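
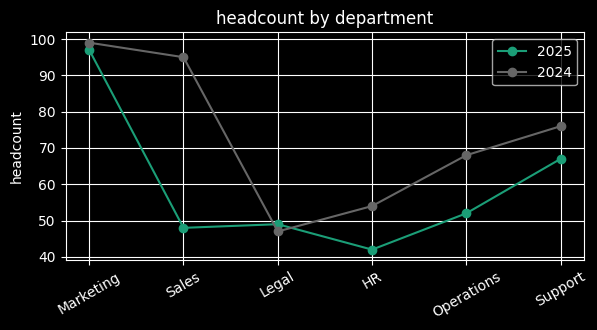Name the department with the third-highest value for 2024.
Top 4 for 2024: Marketing ≈ 100, Sales ≈ 95, Support ≈ 75, Operations ≈ 70.

Support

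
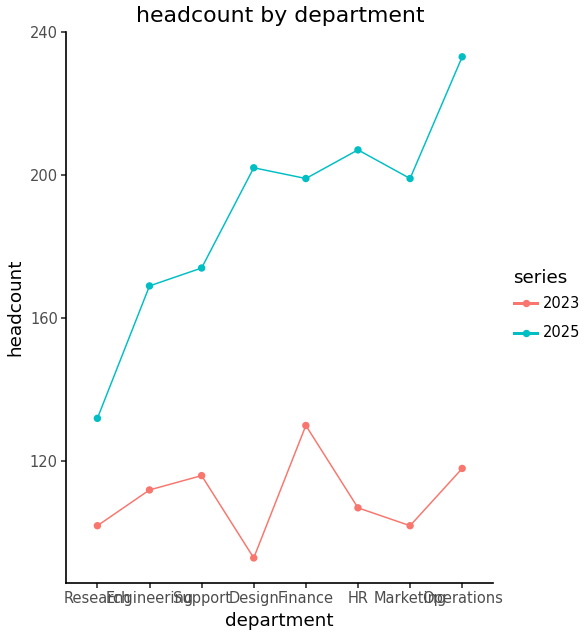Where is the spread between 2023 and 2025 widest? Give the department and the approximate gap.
Operations, ≈ 120

Operations: 2023 ≈ 120, 2025 ≈ 240 → gap ≈ 120. Next-largest (Design) is only ≈ 100.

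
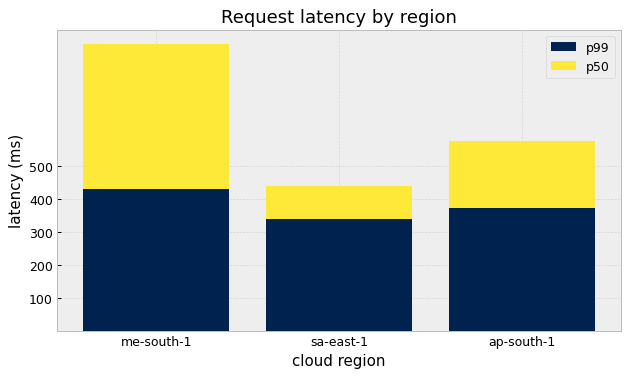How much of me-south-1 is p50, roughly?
p50 top ≈ 900, bottom ≈ 400; segment ≈ 500.

≈ 500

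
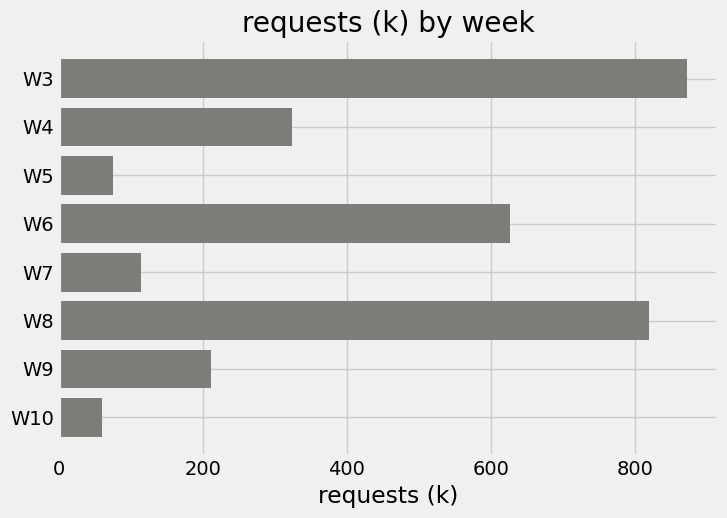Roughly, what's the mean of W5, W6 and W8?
(100 + 600 + 800) / 3 ≈ 500.

≈ 500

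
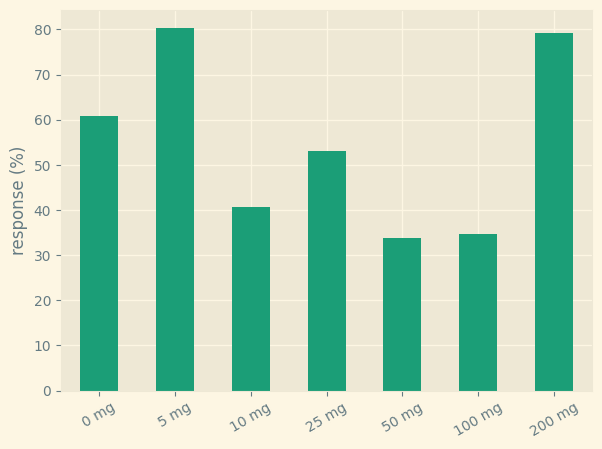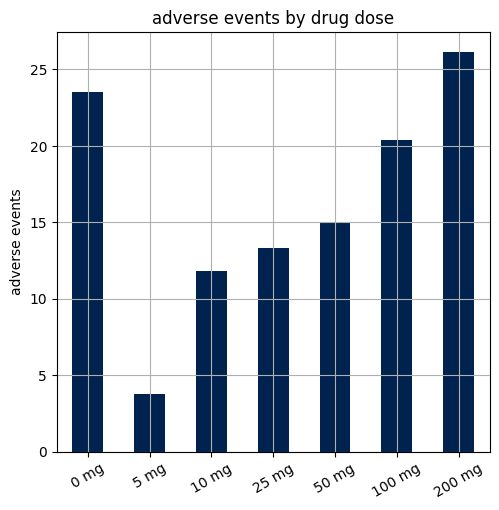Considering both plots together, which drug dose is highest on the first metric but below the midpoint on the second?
Chart 2 median adverse events ≈ 15; below-median drug doses: 5 mg, 10 mg, 25 mg. Among those, 5 mg has the highest response (%) (≈ 80).

5 mg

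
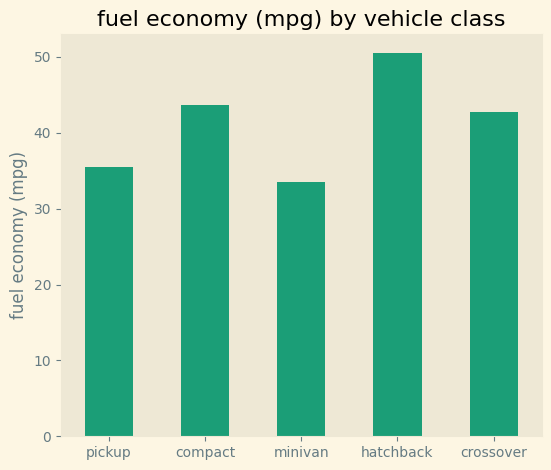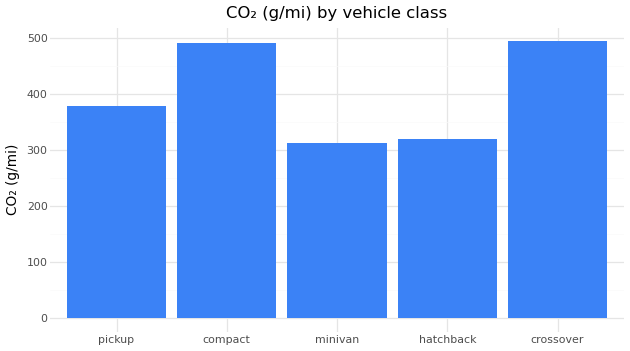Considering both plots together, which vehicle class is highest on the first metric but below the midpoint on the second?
Chart 2 median CO₂ (g/mi) ≈ 400; below-median vehicle classes: minivan, hatchback. Among those, hatchback has the highest fuel economy (mpg) (≈ 50).

hatchback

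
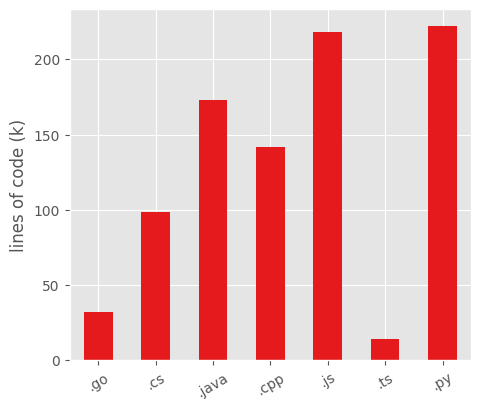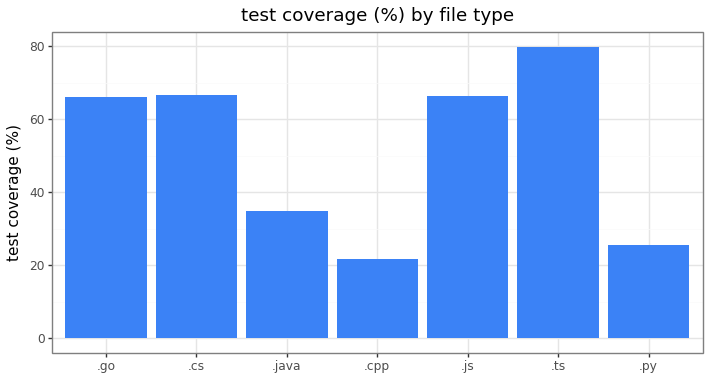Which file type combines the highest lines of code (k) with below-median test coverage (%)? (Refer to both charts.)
Chart 2 median test coverage (%) ≈ 70; below-median file types: .java, .cpp, .py. Among those, .py has the highest lines of code (k) (≈ 225).

.py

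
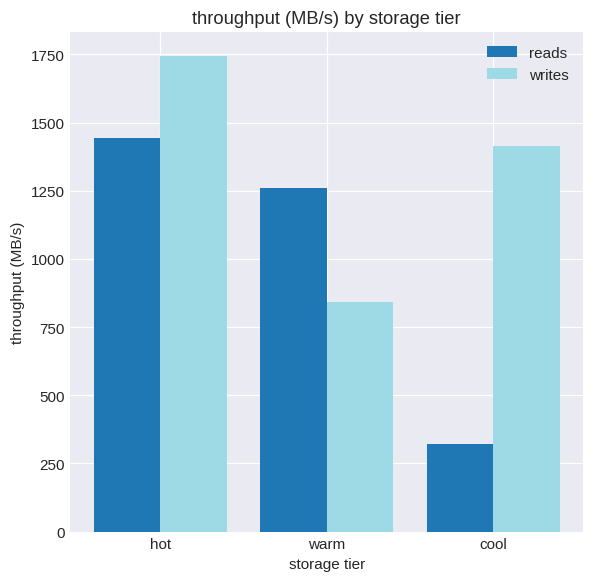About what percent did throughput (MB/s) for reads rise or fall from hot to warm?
hot ≈ 1400, warm ≈ 1200; (1200 − 1400) / 1400 ≈ -14.3%.

≈ -14.3%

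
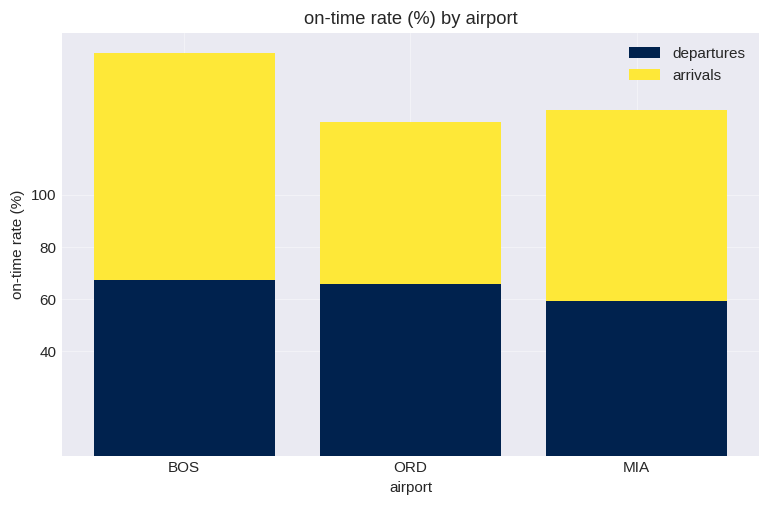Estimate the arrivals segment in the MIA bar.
arrivals top ≈ 140, bottom ≈ 60; segment ≈ 80.

≈ 80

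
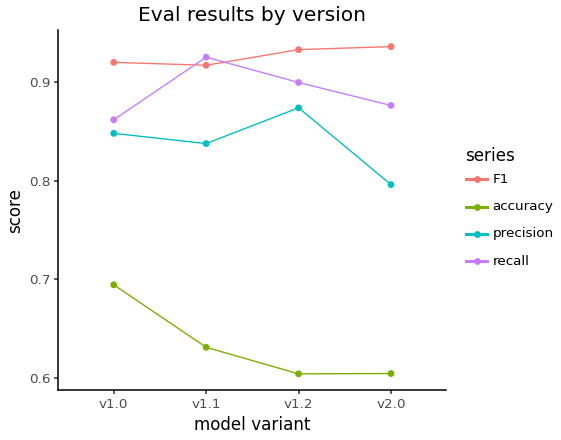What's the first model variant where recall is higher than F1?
v1.0: recall ≈ 0.85 vs F1 ≈ 0.90 (not yet); v1.1: recall ≈ 0.95 vs F1 ≈ 0.90 (first crossover).

v1.1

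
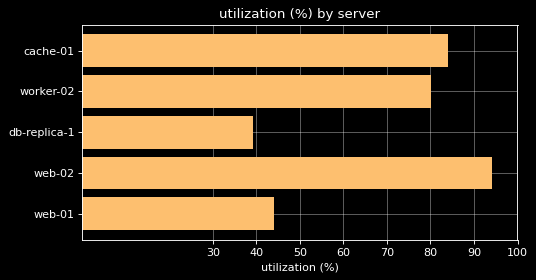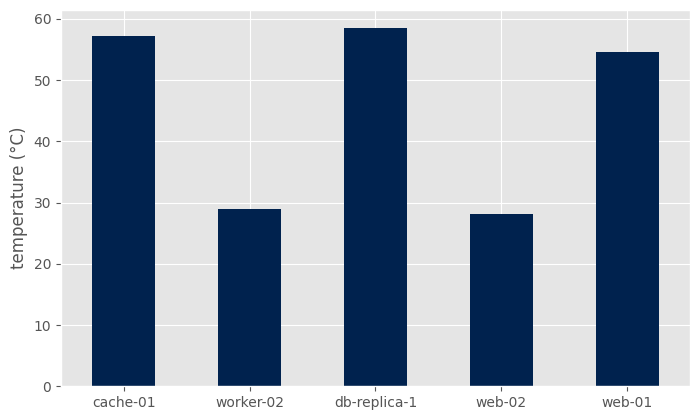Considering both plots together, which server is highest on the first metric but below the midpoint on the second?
Chart 2 median temperature (°C) ≈ 50; below-median servers: worker-02, web-02. Among those, web-02 has the highest utilization (%) (≈ 90).

web-02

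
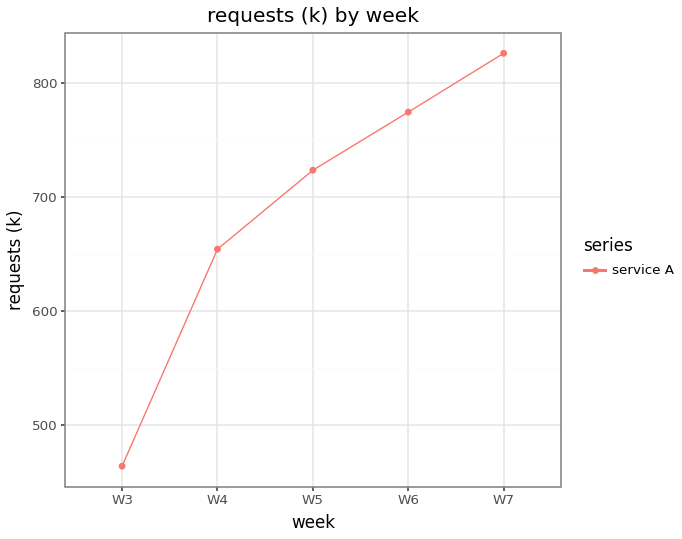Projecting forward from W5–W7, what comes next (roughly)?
≈ 925

Last three: 700, 750, 850 → slope ≈ 75/step → next ≈ 925.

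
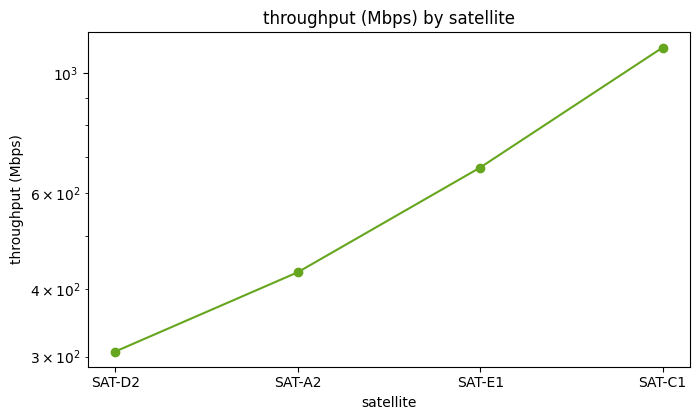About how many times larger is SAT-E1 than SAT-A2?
≈ 1.75×

SAT-E1 ≈ 700, SAT-A2 ≈ 400; 700/400 ≈ 1.75.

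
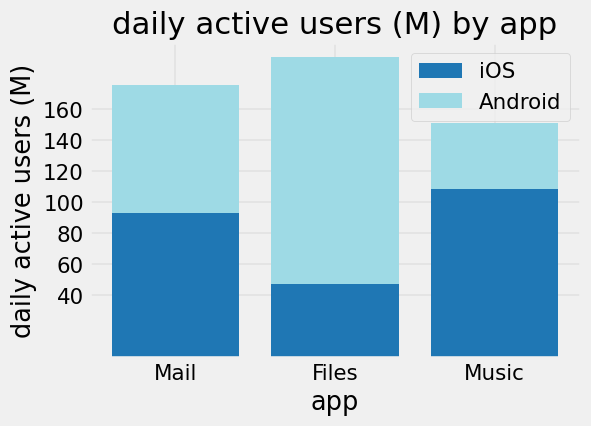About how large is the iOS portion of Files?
iOS top ≈ 40, bottom ≈ 0; segment ≈ 40.

≈ 40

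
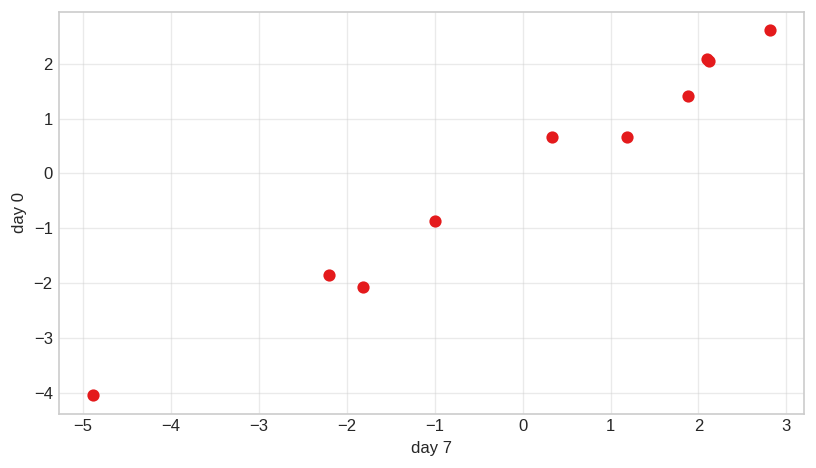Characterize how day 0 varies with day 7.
positive, strong

Points are positively correlated; strong (|r| ≈ 1.0).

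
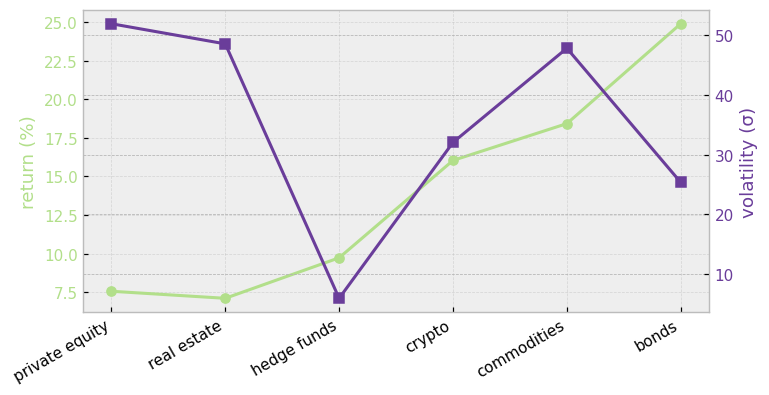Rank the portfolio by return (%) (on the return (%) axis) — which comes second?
Top 3 (on the return (%) axis): bonds ≈ 24, commodities ≈ 18, crypto ≈ 16.

commodities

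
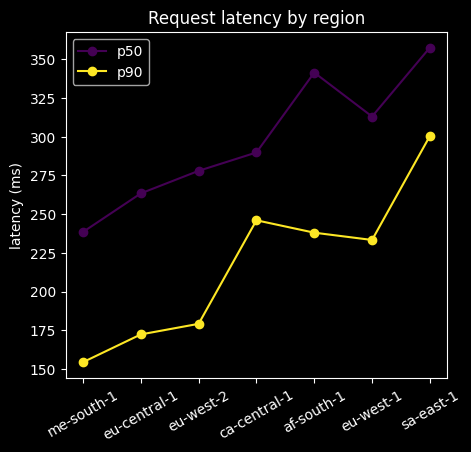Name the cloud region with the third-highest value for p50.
Top 4 for p50: sa-east-1 ≈ 360, af-south-1 ≈ 340, eu-west-1 ≈ 320, ca-central-1 ≈ 280.

eu-west-1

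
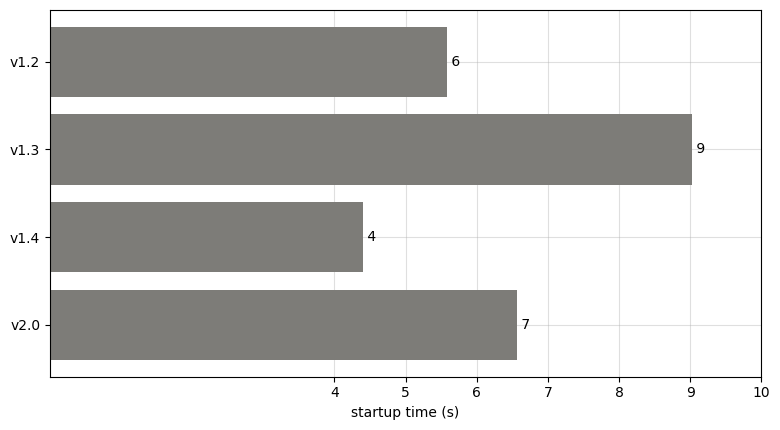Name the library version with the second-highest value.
Top 3: v1.3 ≈ 9, v2.0 ≈ 7, v1.2 ≈ 6.

v2.0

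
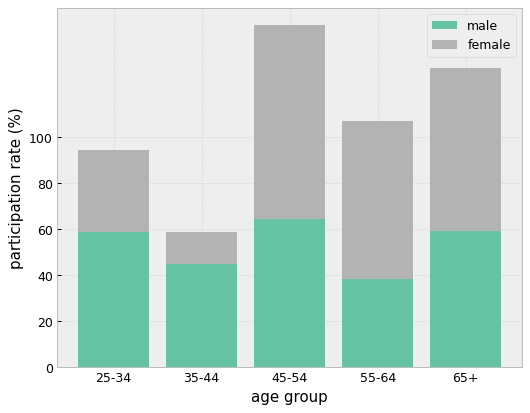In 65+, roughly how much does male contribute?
male top ≈ 60, bottom ≈ 0; segment ≈ 60.

≈ 60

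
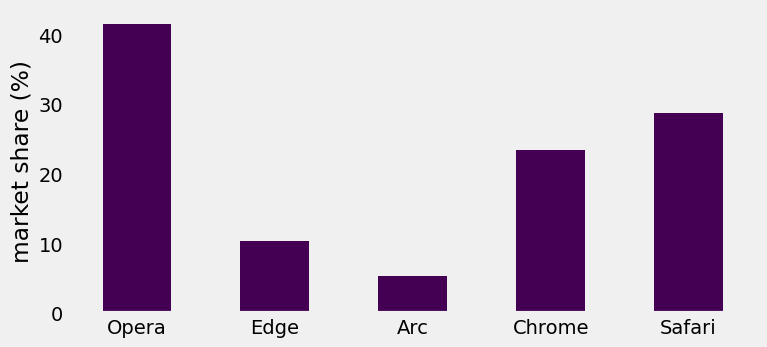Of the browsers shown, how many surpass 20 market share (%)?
Above 20: Opera, Chrome, Safari.

3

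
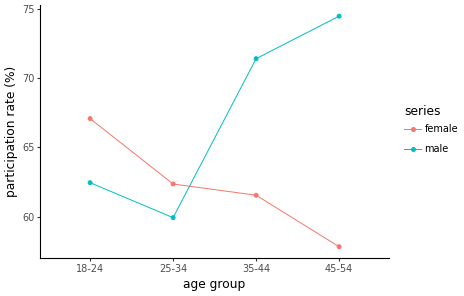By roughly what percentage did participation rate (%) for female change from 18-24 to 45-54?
18-24 ≈ 68, 45-54 ≈ 58; (58 − 68) / 68 ≈ -14.7%.

≈ -14.7%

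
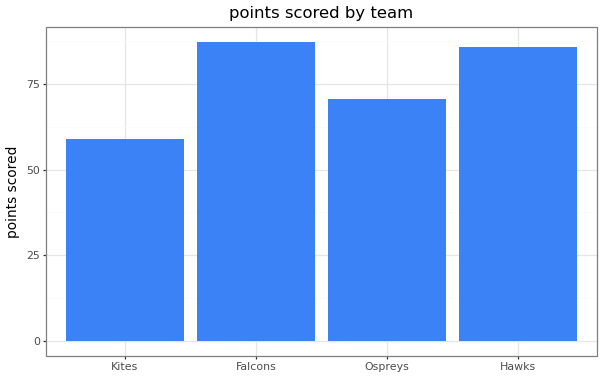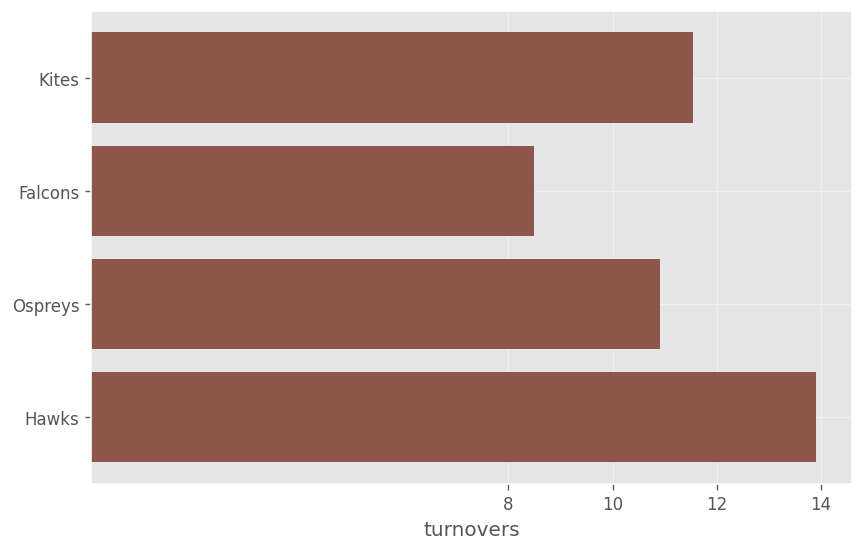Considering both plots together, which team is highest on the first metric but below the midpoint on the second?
Falcons

Chart 2 median turnovers ≈ 12; below-median teams: Falcons, Ospreys. Among those, Falcons has the highest points scored (≈ 90).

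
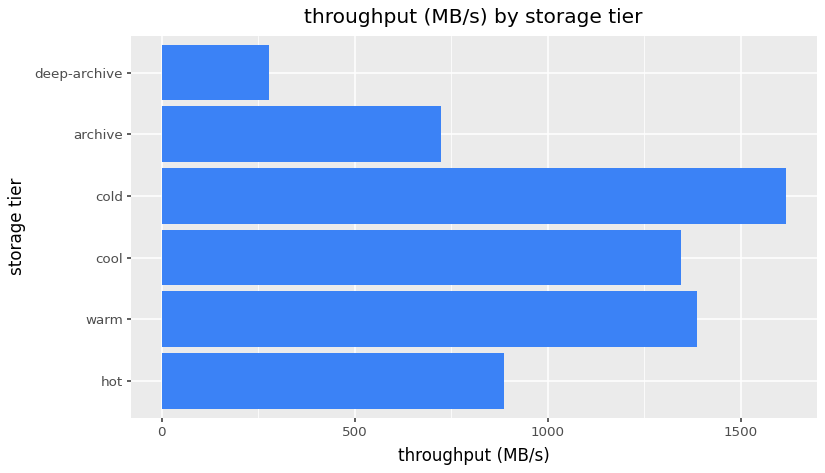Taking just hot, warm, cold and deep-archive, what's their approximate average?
≈ 1000

(800 + 1400 + 1600 + 200) / 4 ≈ 1000.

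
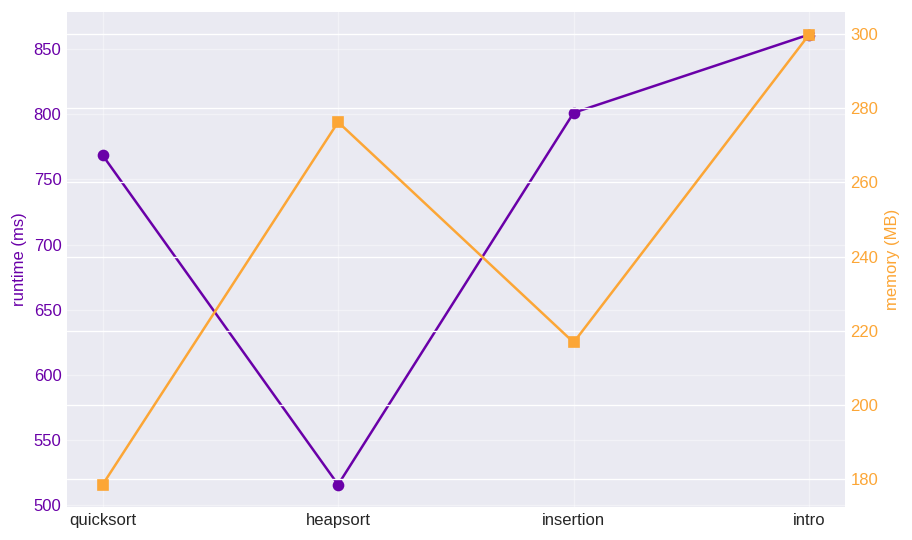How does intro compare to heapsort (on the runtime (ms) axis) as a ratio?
intro ≈ 850, heapsort ≈ 500; 850/500 ≈ 1.7.

≈ 1.7×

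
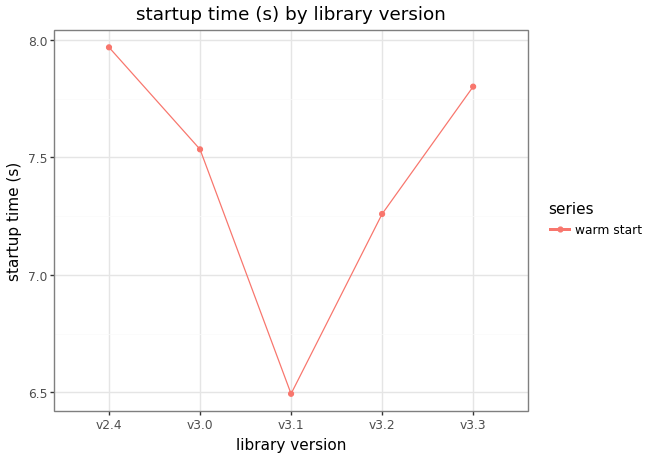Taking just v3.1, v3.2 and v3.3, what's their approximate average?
≈ 7.13

(6.4 + 7.2 + 7.8) / 3 ≈ 7.13.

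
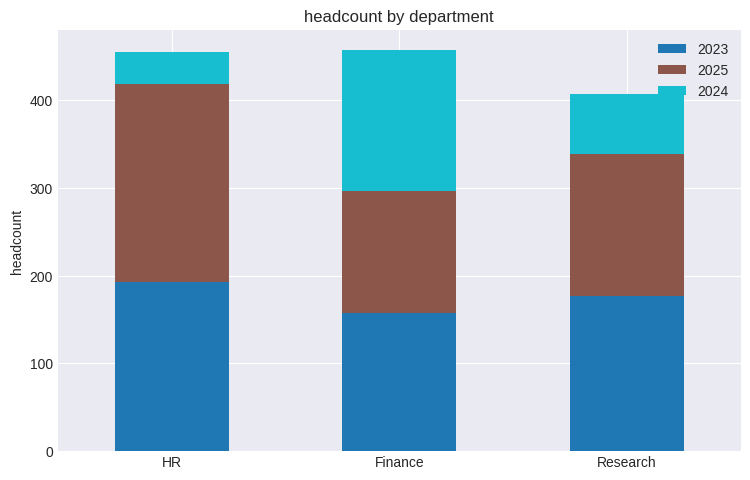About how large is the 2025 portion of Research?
2025 top ≈ 350, bottom ≈ 200; segment ≈ 150.

≈ 150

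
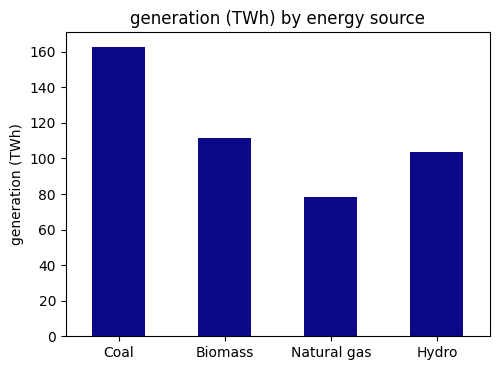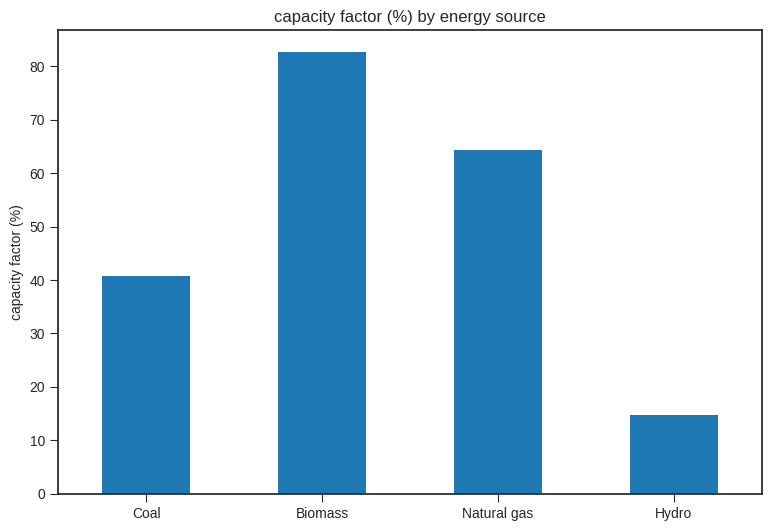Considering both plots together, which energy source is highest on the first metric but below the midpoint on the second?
Chart 2 median capacity factor (%) ≈ 50; below-median energy sources: Coal, Hydro. Among those, Coal has the highest generation (TWh) (≈ 160).

Coal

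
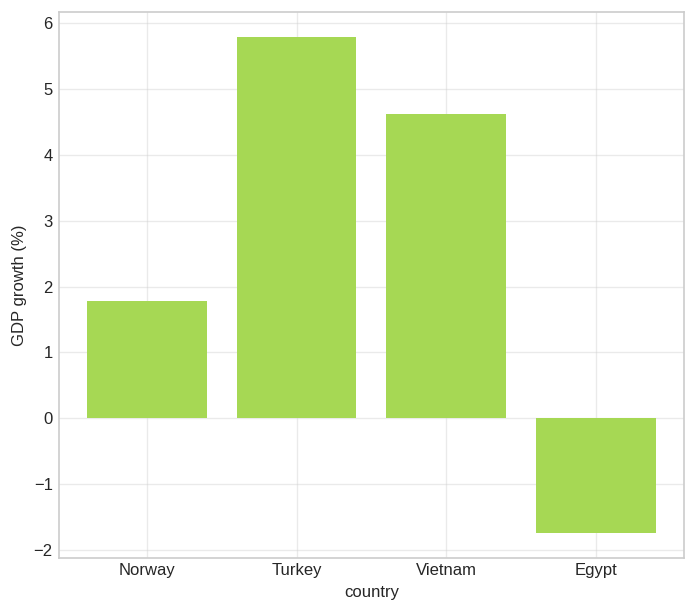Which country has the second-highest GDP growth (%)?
Top 3: Turkey ≈ 6, Vietnam ≈ 5, Norway ≈ 2.

Vietnam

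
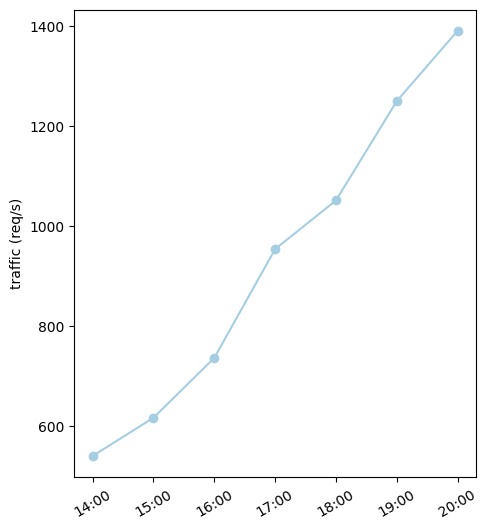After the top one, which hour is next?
19:00

Top 3: 20:00 ≈ 1400, 19:00 ≈ 1300, 18:00 ≈ 1100.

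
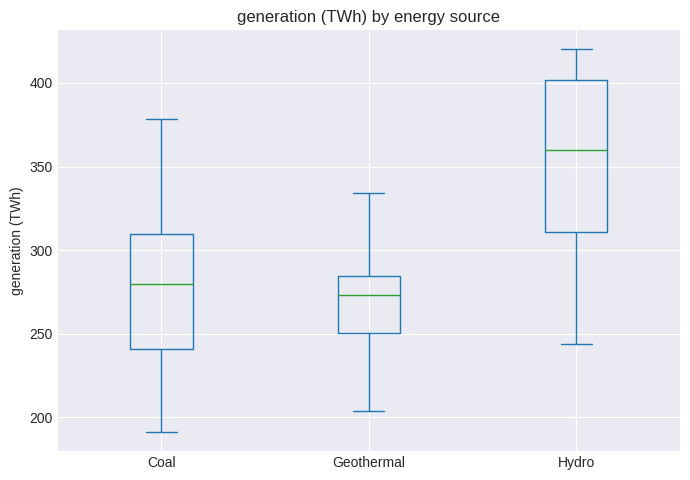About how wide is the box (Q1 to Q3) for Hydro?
≈ 90

Q3 ≈ 400, Q1 ≈ 310; IQR ≈ 90.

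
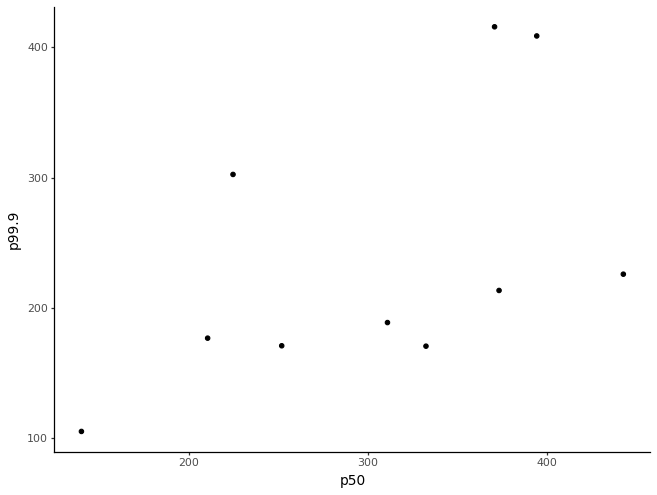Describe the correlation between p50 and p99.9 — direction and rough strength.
Points are positively correlated; moderate (|r| ≈ 0.5).

positive, moderate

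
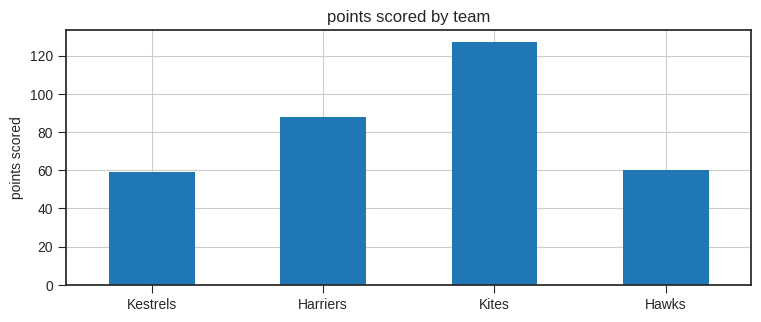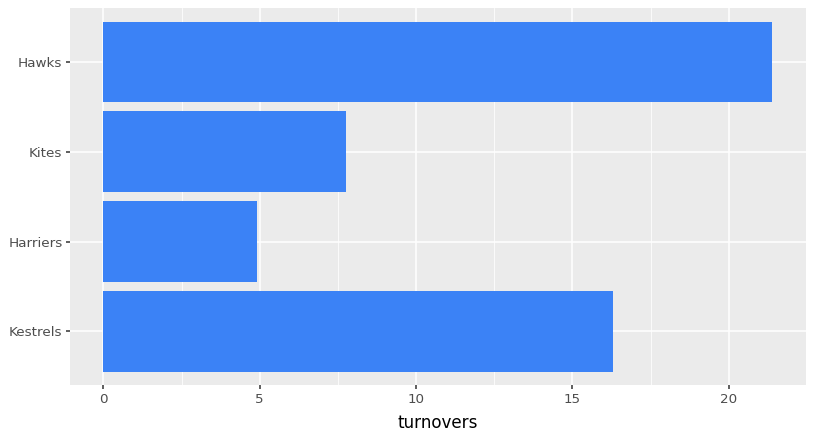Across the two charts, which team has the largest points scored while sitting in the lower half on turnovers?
Kites

Chart 2 median turnovers ≈ 12; below-median teams: Harriers, Kites. Among those, Kites has the highest points scored (≈ 120).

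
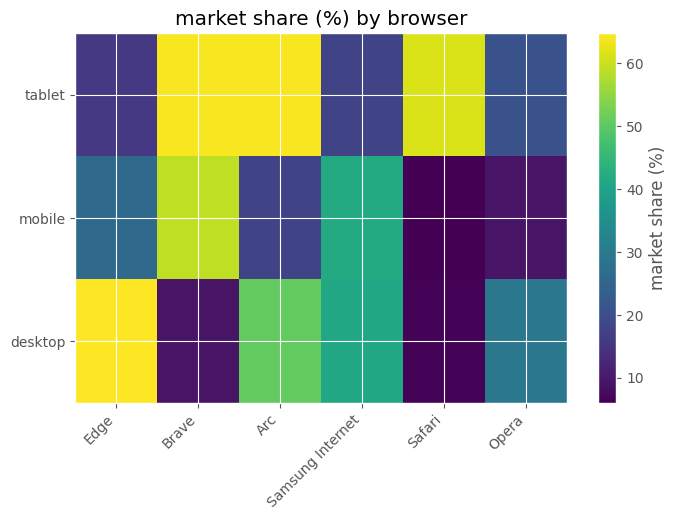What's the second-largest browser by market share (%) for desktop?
Top 3 for desktop: Edge ≈ 65, Arc ≈ 50, Samsung Internet ≈ 40.

Arc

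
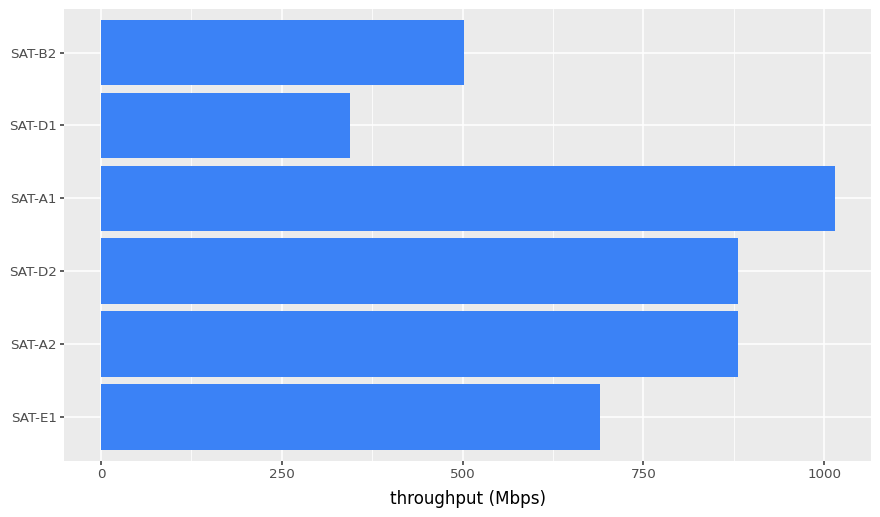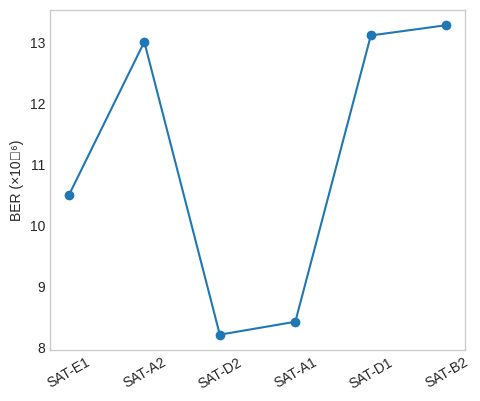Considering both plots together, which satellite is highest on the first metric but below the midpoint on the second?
SAT-A1

Chart 2 median BER (×10⁻⁶) ≈ 12; below-median satellites: SAT-E1, SAT-D2, SAT-A1. Among those, SAT-A1 has the highest throughput (Mbps) (≈ 1000).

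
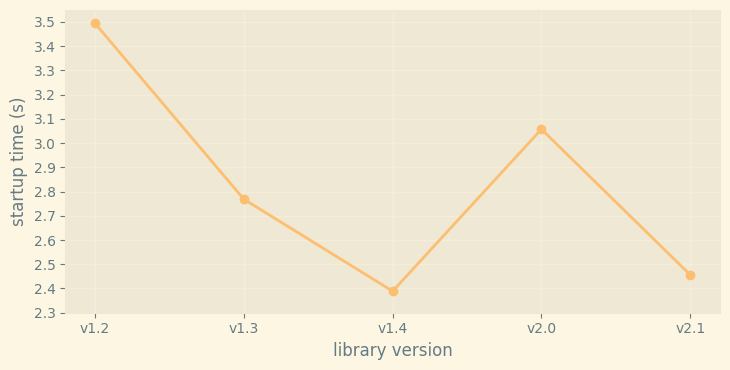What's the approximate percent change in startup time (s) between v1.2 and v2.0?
≈ -11.4%

v1.2 ≈ 3.5, v2.0 ≈ 3.1; (3.1 − 3.5) / 3.5 ≈ -11.4%.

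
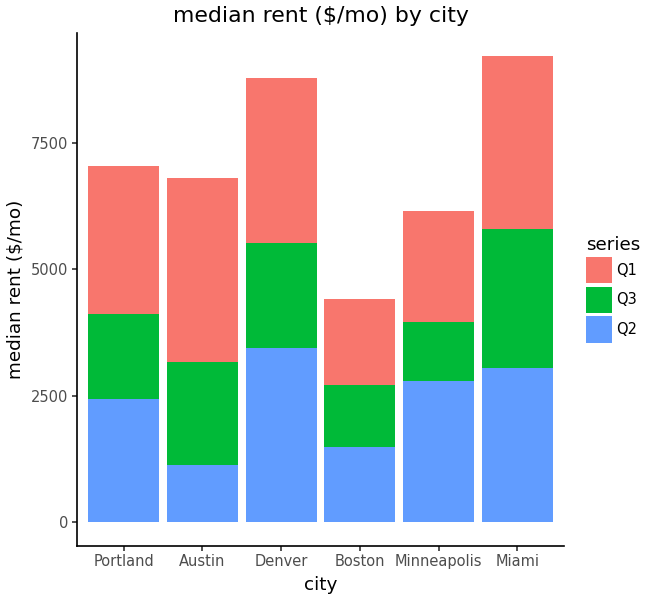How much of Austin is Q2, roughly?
≈ 1000

Q2 top ≈ 1000, bottom ≈ 0; segment ≈ 1000.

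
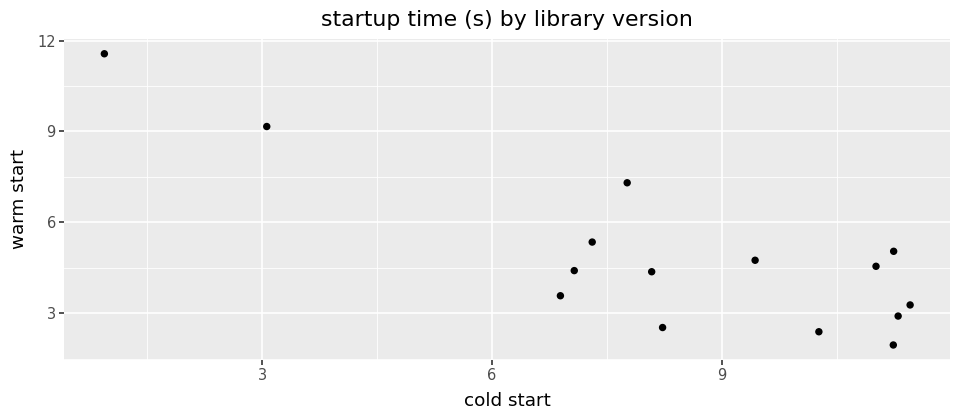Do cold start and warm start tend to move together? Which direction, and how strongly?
negative, strong

Points are negatively correlated; strong (|r| ≈ 0.8).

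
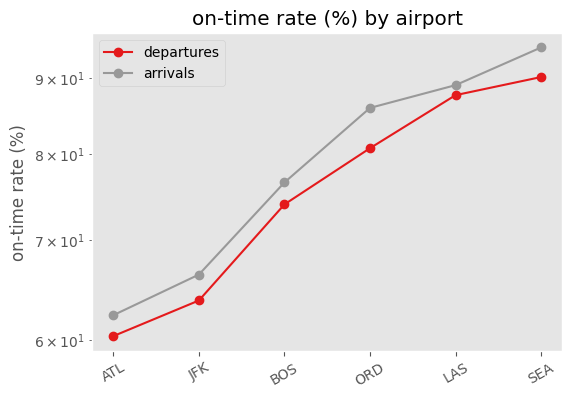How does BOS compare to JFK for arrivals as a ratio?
BOS ≈ 75, JFK ≈ 65; 75/65 ≈ 1.15.

≈ 1.15×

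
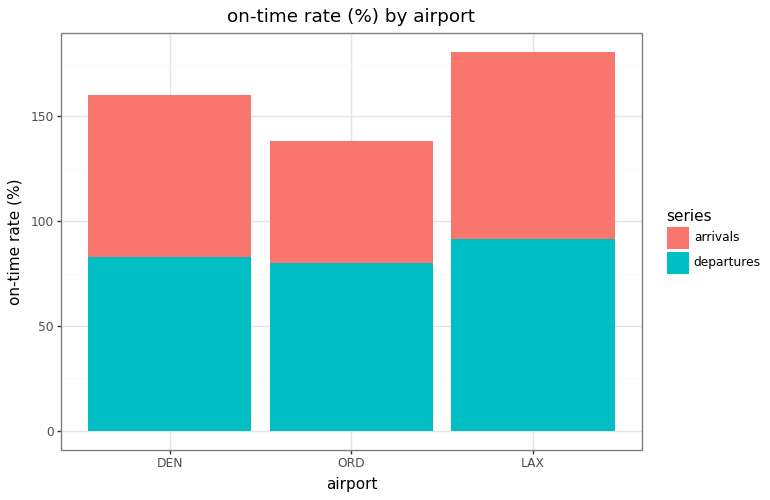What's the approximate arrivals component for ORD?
arrivals top ≈ 140, bottom ≈ 80; segment ≈ 60.

≈ 60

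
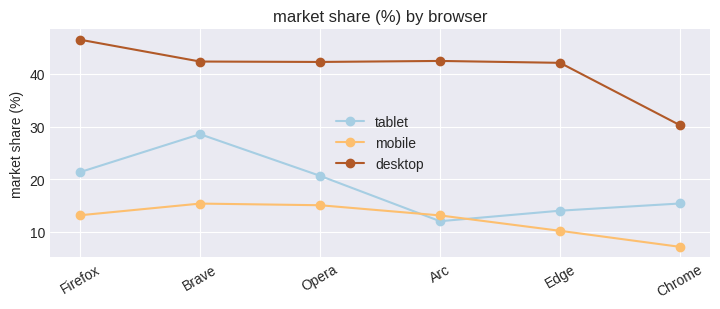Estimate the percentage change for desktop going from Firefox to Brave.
Firefox ≈ 45, Brave ≈ 40; (40 − 45) / 45 ≈ -11.1%.

≈ -11.1%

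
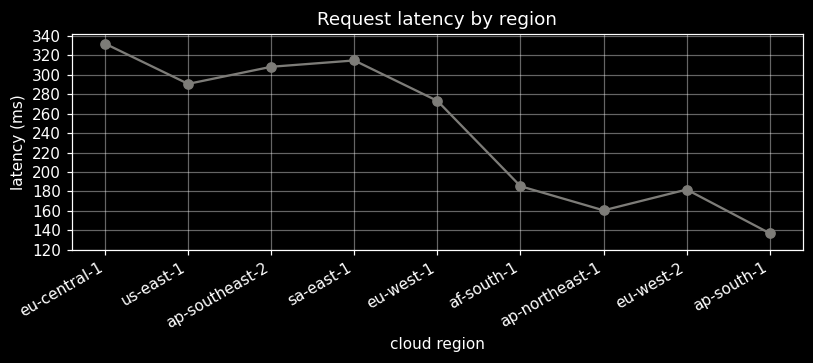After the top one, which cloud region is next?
sa-east-1

Top 3: eu-central-1 ≈ 340, sa-east-1 ≈ 320, ap-southeast-2 ≈ 300.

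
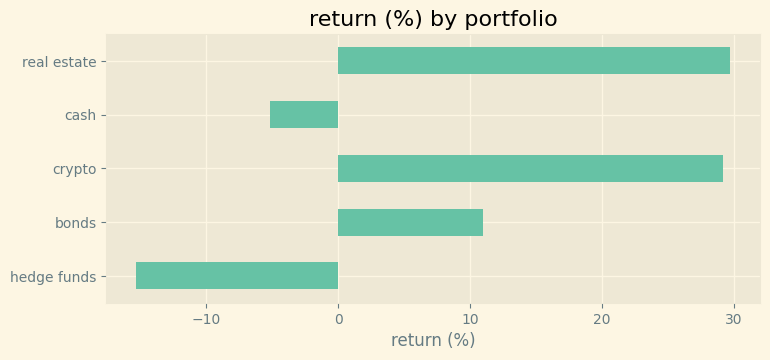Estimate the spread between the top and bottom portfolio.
Max real estate ≈ 30, min hedge funds ≈ -15; range ≈ 45.

≈ 45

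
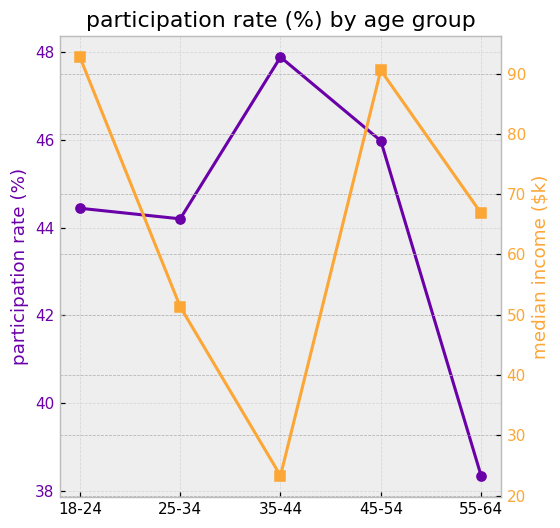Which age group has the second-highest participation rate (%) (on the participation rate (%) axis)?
Top 3 (on the participation rate (%) axis): 35-44 ≈ 48, 45-54 ≈ 46, 18-24 ≈ 44.

45-54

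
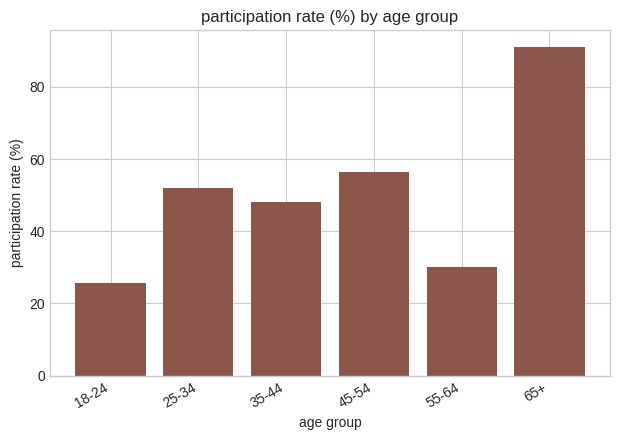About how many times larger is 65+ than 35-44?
65+ ≈ 90, 35-44 ≈ 50; 90/50 ≈ 1.8.

≈ 1.8×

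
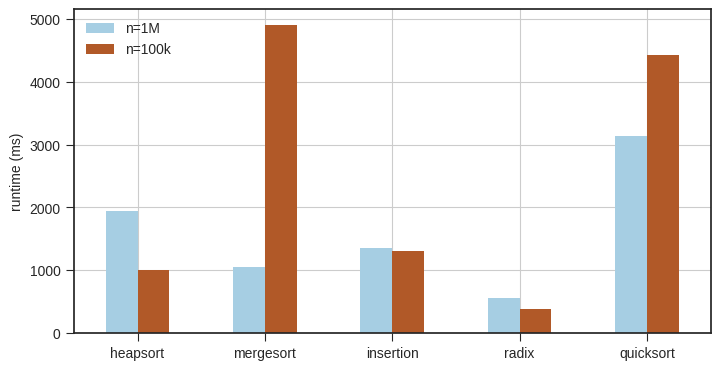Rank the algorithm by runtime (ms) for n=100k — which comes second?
Top 3 for n=100k: mergesort ≈ 5000, quicksort ≈ 4500, insertion ≈ 1500.

quicksort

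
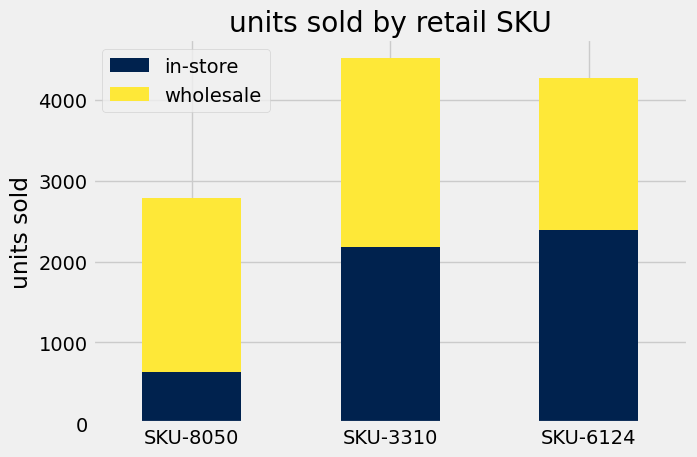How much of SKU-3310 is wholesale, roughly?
≈ 2500

wholesale top ≈ 4500, bottom ≈ 2000; segment ≈ 2500.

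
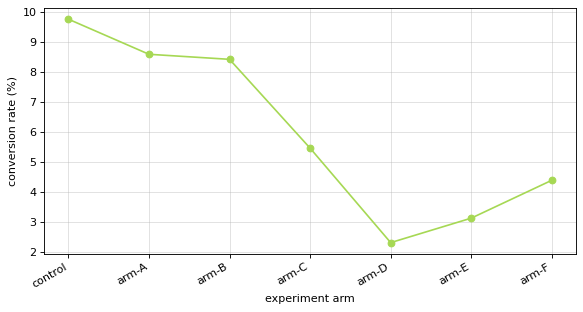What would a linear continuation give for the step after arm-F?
Last three: 2, 3, 4 → slope ≈ 1/step → next ≈ 5.

≈ 5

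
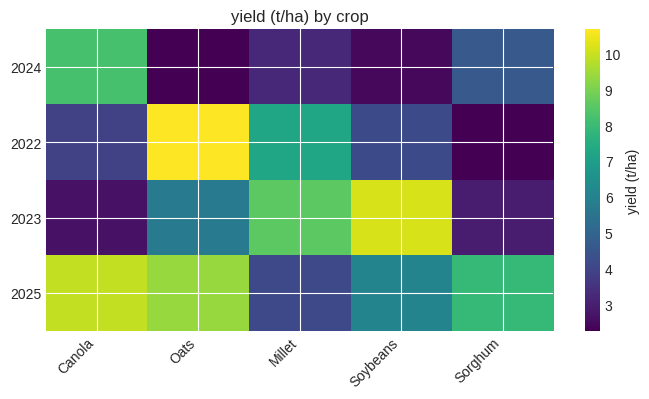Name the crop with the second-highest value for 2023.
Millet

Top 3 for 2023: Soybeans ≈ 10, Millet ≈ 9, Oats ≈ 6.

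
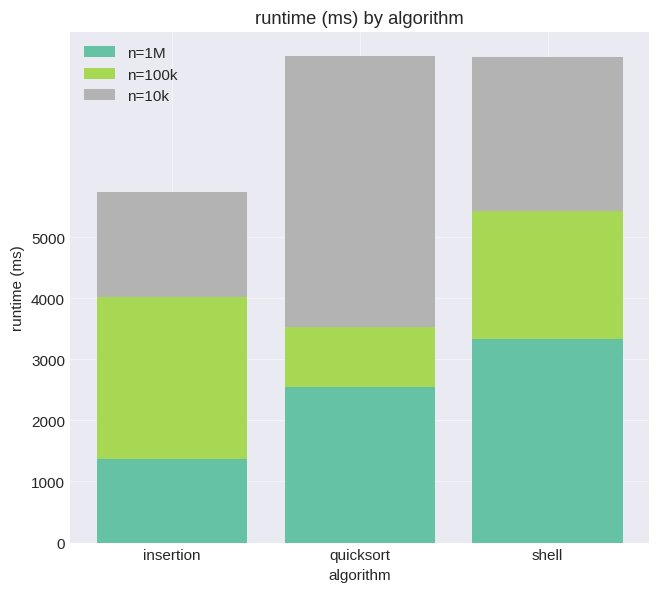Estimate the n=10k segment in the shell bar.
n=10k top ≈ 8000, bottom ≈ 5000; segment ≈ 3000.

≈ 3000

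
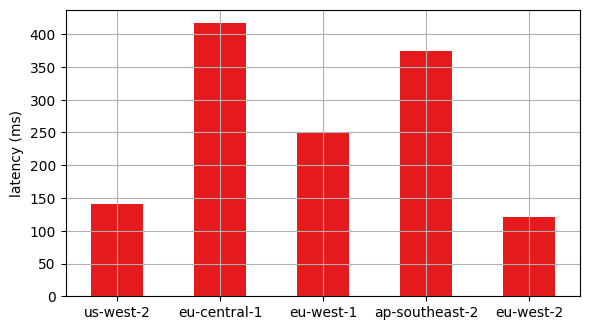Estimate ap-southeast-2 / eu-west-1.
ap-southeast-2 ≈ 350, eu-west-1 ≈ 250; 350/250 ≈ 1.4.

≈ 1.4×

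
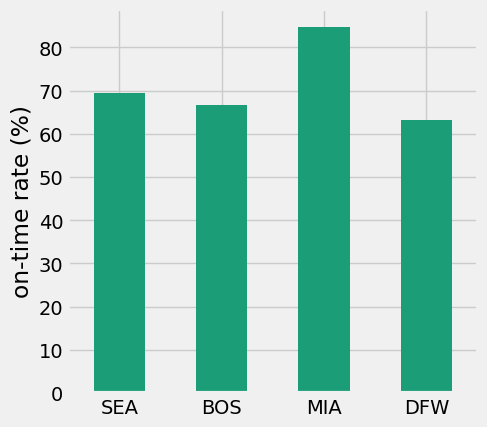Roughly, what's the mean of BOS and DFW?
(70 + 60) / 2 ≈ 65.

≈ 65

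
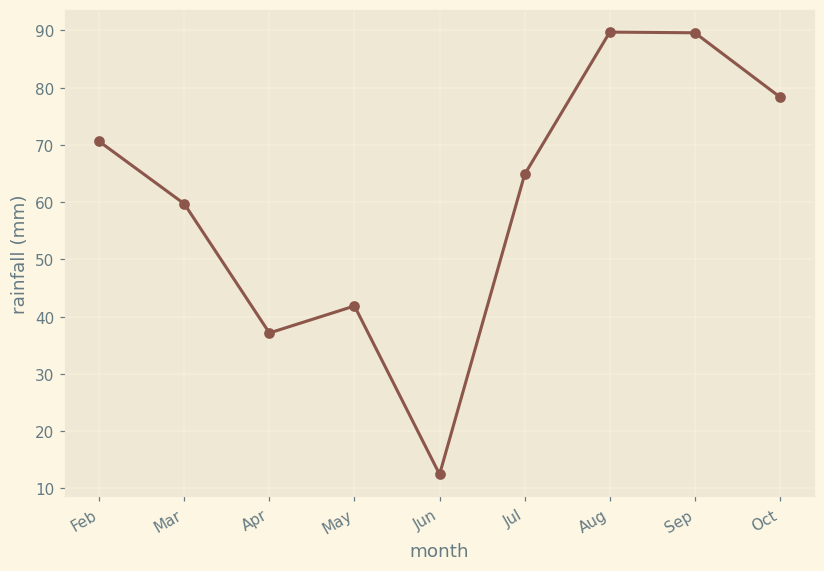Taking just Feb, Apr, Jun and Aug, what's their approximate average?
≈ 52

(70 + 40 + 10 + 90) / 4 ≈ 52.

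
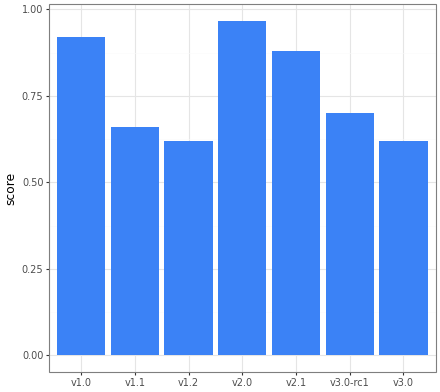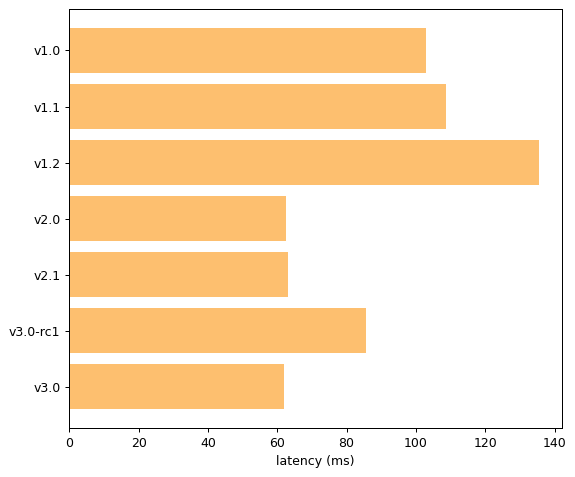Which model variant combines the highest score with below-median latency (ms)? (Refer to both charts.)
v2.0

Chart 2 median latency (ms) ≈ 80; below-median model variants: v2.0, v2.1, v3.0. Among those, v2.0 has the highest score (≈ 1).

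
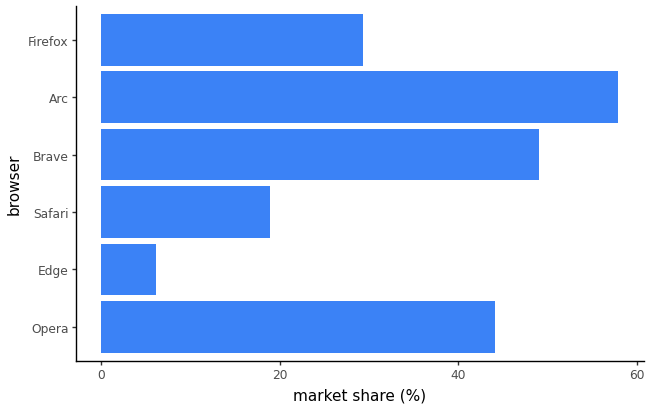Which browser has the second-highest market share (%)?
Top 3: Arc ≈ 60, Brave ≈ 50, Opera ≈ 45.

Brave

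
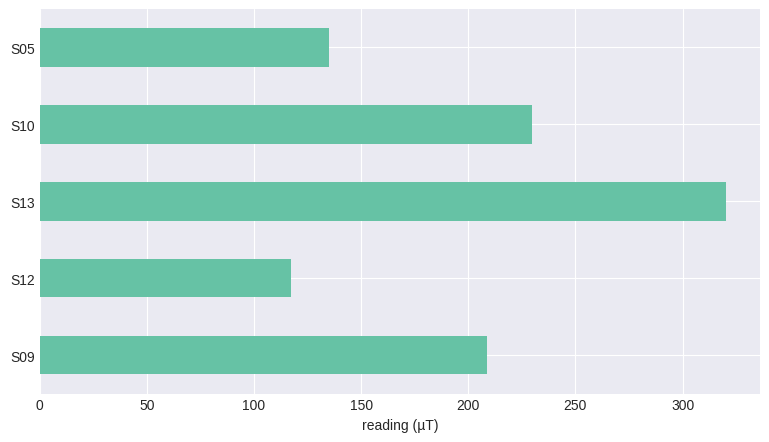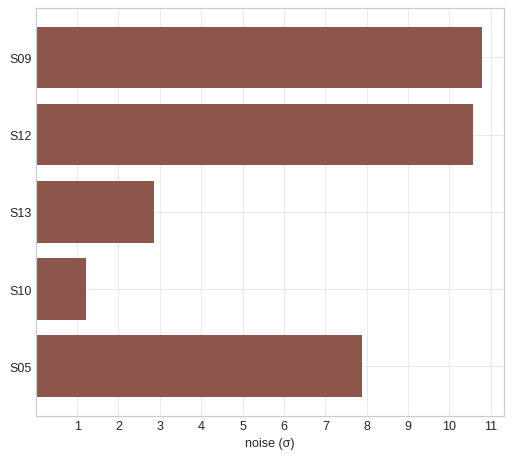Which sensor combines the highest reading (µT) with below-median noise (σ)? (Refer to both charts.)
Chart 2 median noise (σ) ≈ 8; below-median sensors: S13, S10. Among those, S13 has the highest reading (µT) (≈ 300).

S13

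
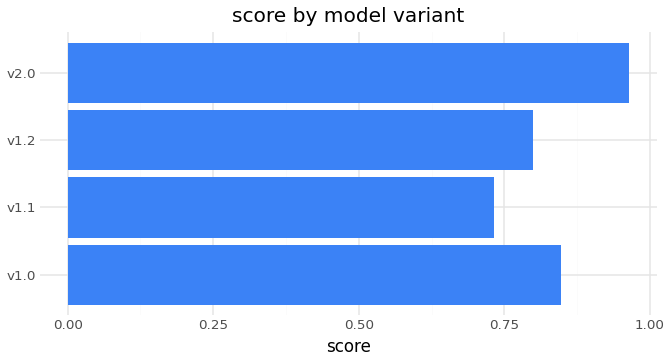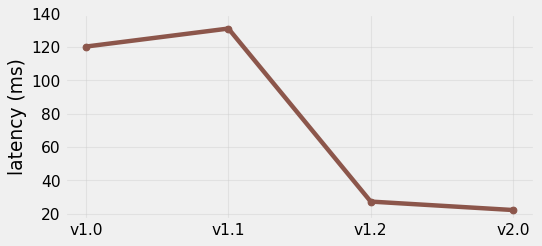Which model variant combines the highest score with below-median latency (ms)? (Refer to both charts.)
Chart 2 median latency (ms) ≈ 80; below-median model variants: v1.2, v2.0. Among those, v2.0 has the highest score (≈ 1).

v2.0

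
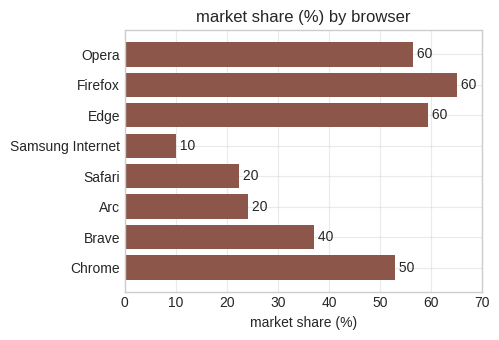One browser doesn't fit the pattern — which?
Samsung Internet ≈ 10; the rest sit between ≈ 20 and ≈ 60.

Samsung Internet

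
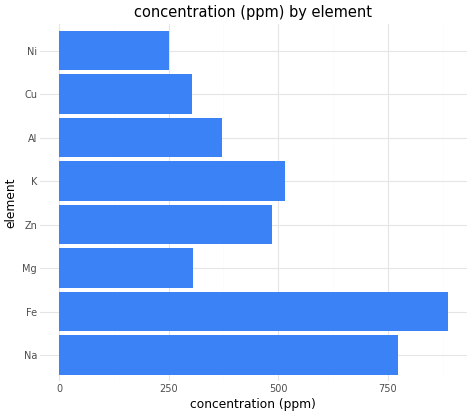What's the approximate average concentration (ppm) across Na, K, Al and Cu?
(800 + 500 + 400 + 300) / 4 ≈ 500.

≈ 500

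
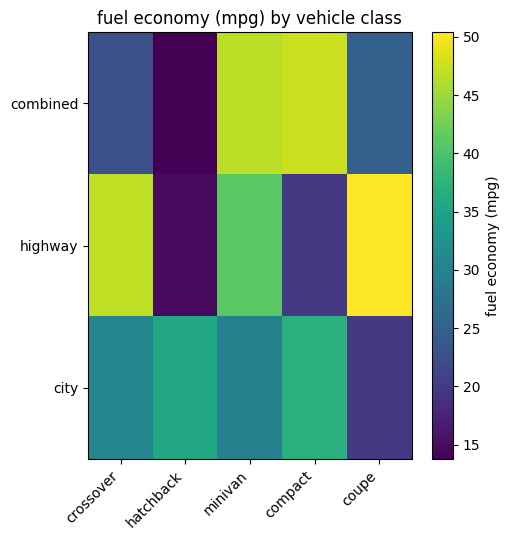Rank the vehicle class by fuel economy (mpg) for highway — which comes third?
Top 4 for highway: coupe ≈ 50, crossover ≈ 45, minivan ≈ 40, compact ≈ 20.

minivan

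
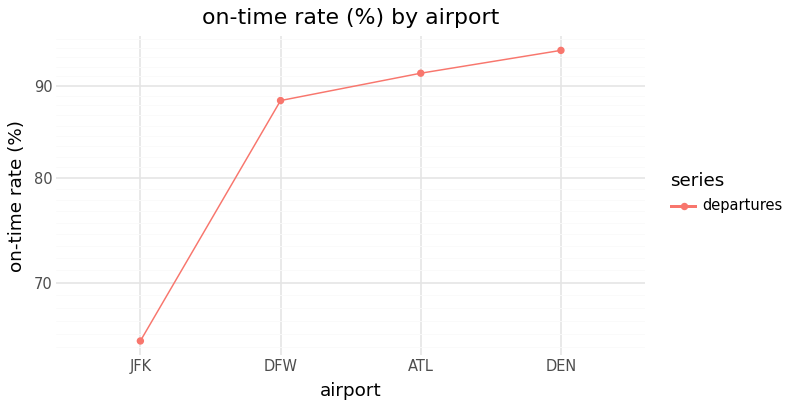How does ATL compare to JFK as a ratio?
ATL ≈ 90, JFK ≈ 65; 90/65 ≈ 1.38.

≈ 1.38×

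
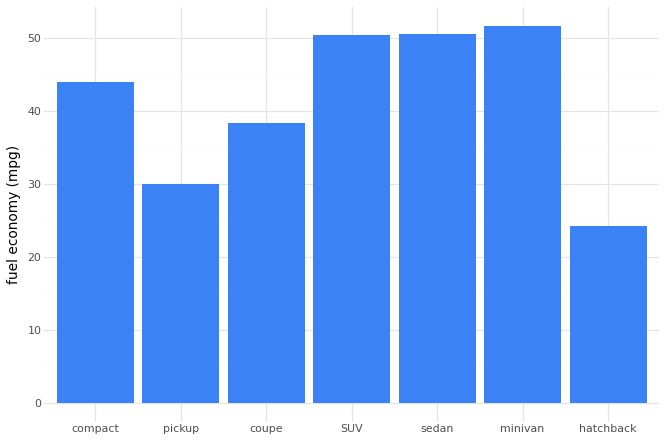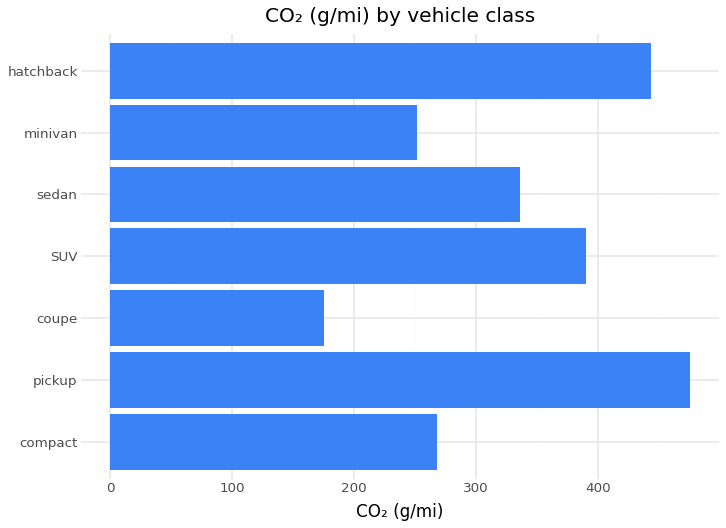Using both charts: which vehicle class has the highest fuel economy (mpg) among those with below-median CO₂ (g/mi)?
minivan

Chart 2 median CO₂ (g/mi) ≈ 350; below-median vehicle classes: compact, coupe, minivan. Among those, minivan has the highest fuel economy (mpg) (≈ 50).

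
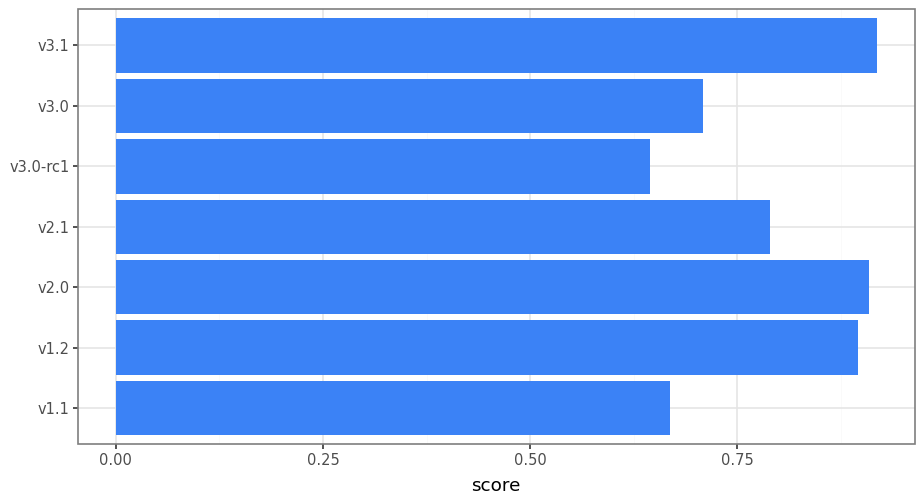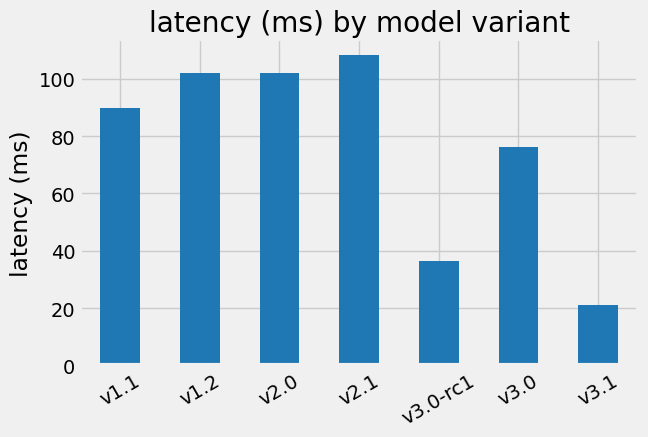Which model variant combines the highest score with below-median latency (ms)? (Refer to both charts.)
Chart 2 median latency (ms) ≈ 90; below-median model variants: v3.0-rc1, v3.0, v3.1. Among those, v3.1 has the highest score (≈ 0.9).

v3.1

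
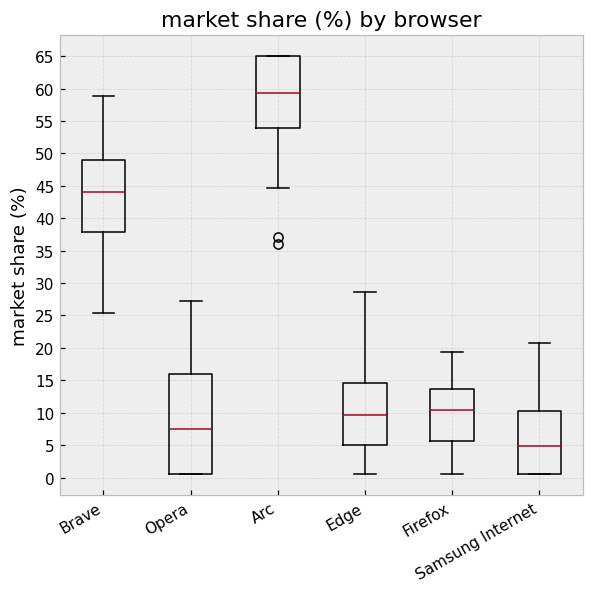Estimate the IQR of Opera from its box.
Q3 ≈ 15, Q1 ≈ 0; IQR ≈ 15.

≈ 15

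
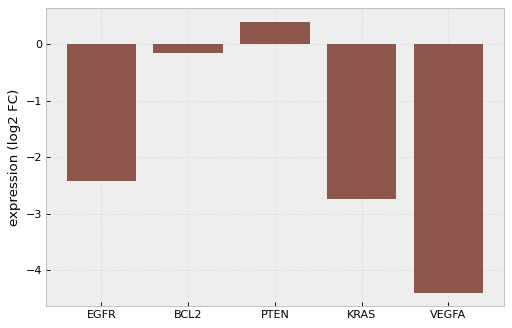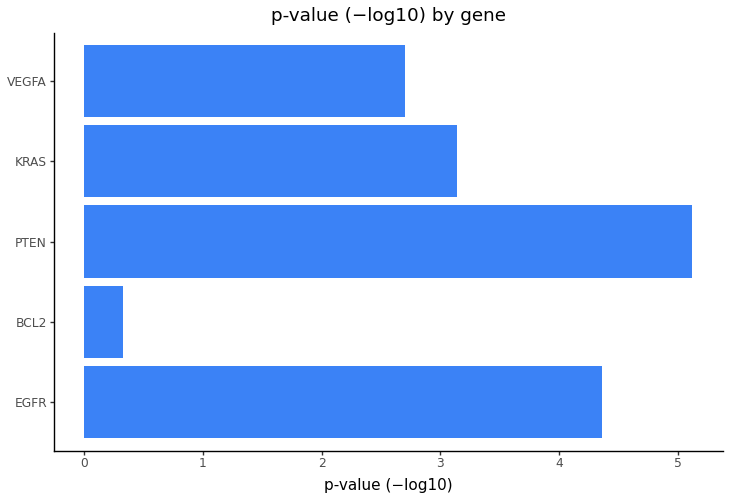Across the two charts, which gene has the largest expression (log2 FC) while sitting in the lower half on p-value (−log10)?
BCL2

Chart 2 median p-value (−log10) ≈ 3; below-median genes: BCL2, VEGFA. Among those, BCL2 has the highest expression (log2 FC) (≈ -0.15).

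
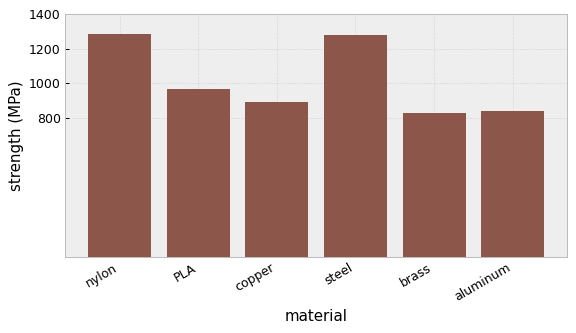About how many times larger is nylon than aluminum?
nylon ≈ 1200, aluminum ≈ 800; 1200/800 ≈ 1.5.

≈ 1.5×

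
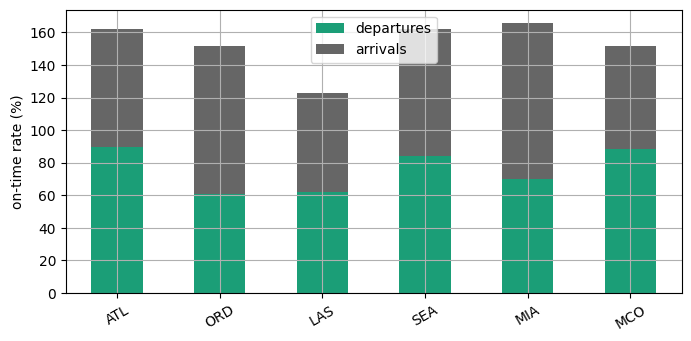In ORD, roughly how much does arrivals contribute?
≈ 100

arrivals top ≈ 160, bottom ≈ 60; segment ≈ 100.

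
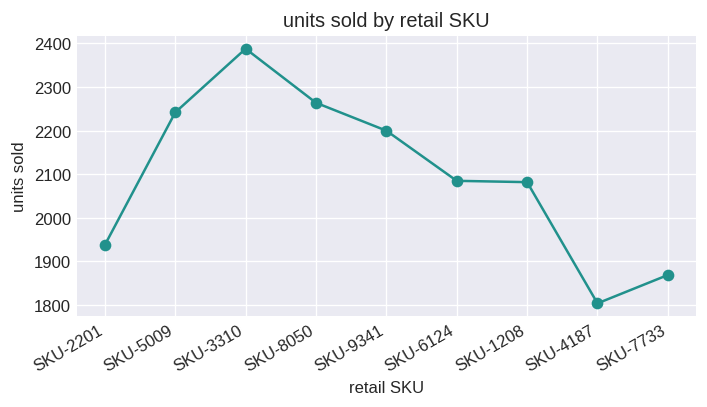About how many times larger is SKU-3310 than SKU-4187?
SKU-3310 ≈ 2400, SKU-4187 ≈ 1800; 2400/1800 ≈ 1.33.

≈ 1.33×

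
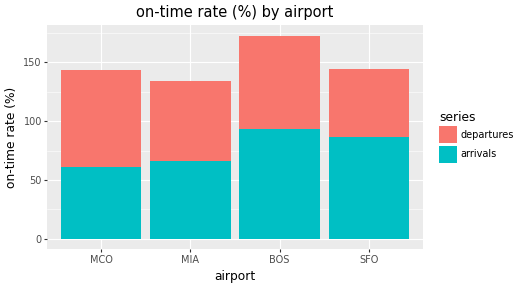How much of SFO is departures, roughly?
departures top ≈ 140, bottom ≈ 80; segment ≈ 60.

≈ 60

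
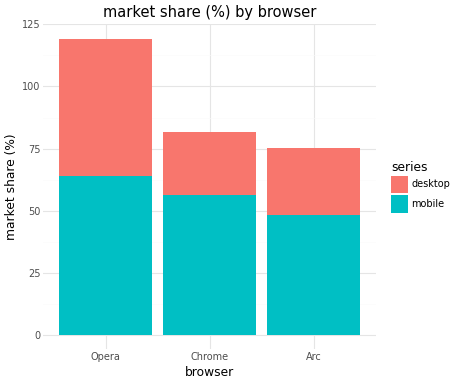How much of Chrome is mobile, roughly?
mobile top ≈ 60, bottom ≈ 0; segment ≈ 60.

≈ 60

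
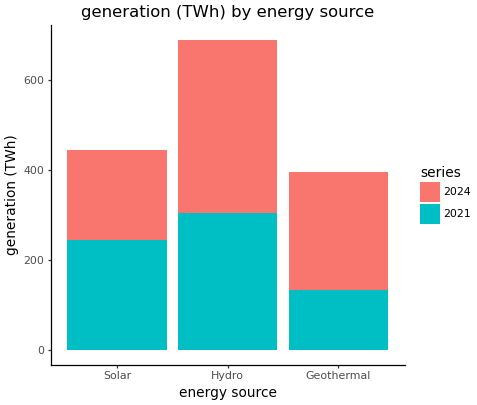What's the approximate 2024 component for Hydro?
2024 top ≈ 700, bottom ≈ 300; segment ≈ 400.

≈ 400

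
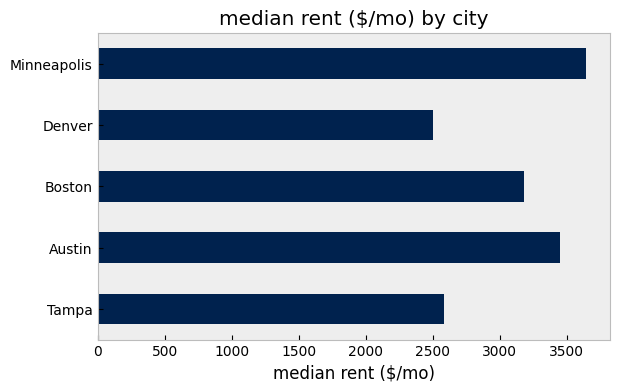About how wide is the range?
Max Minneapolis ≈ 3500, min Denver ≈ 2500; range ≈ 1000.

≈ 1000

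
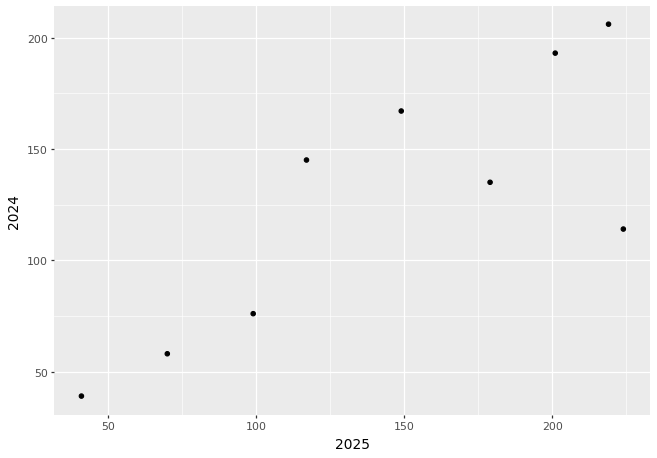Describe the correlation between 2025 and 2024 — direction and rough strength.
positive, strong

Points are positively correlated; strong (|r| ≈ 0.8).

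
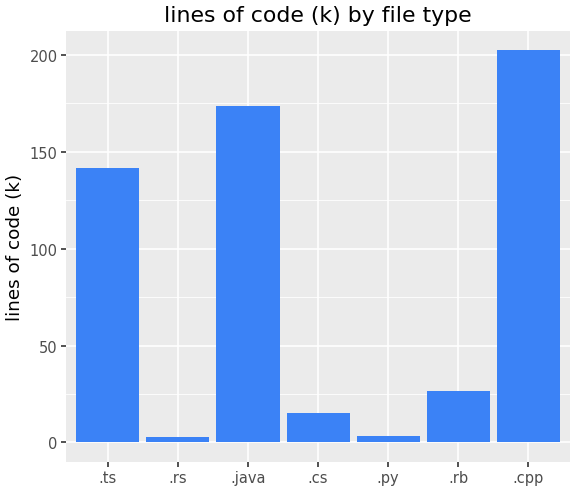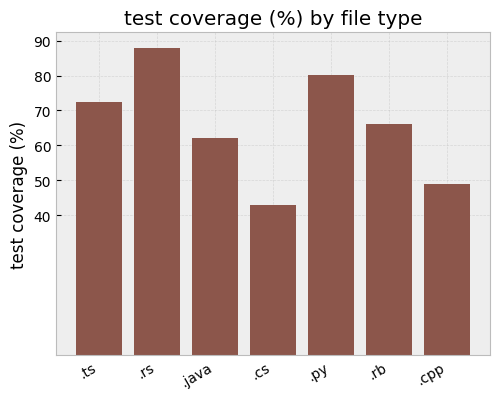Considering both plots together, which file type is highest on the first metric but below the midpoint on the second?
.cpp

Chart 2 median test coverage (%) ≈ 70; below-median file types: .java, .cs, .cpp. Among those, .cpp has the highest lines of code (k) (≈ 200).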